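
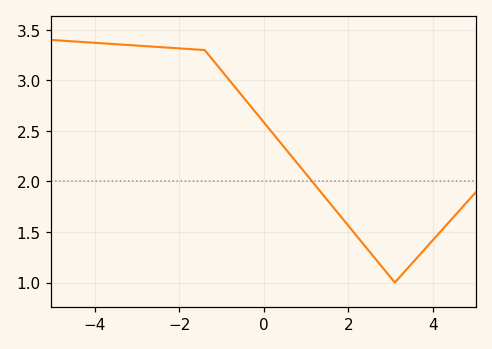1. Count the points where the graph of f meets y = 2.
1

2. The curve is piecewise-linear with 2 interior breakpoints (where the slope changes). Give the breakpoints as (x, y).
(-1.4, 3.3); (3.1, 1)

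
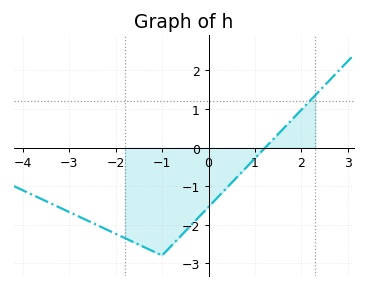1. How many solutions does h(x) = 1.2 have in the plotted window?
1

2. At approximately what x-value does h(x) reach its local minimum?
-1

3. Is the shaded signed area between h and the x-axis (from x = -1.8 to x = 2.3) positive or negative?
negative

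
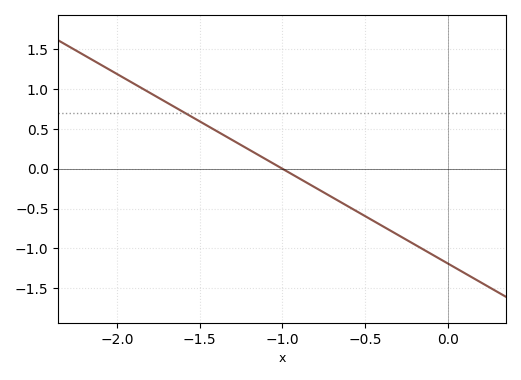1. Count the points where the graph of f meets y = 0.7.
1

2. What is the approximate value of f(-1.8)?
0.952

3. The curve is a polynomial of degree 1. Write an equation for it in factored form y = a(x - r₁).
y = -1.19(x + 1)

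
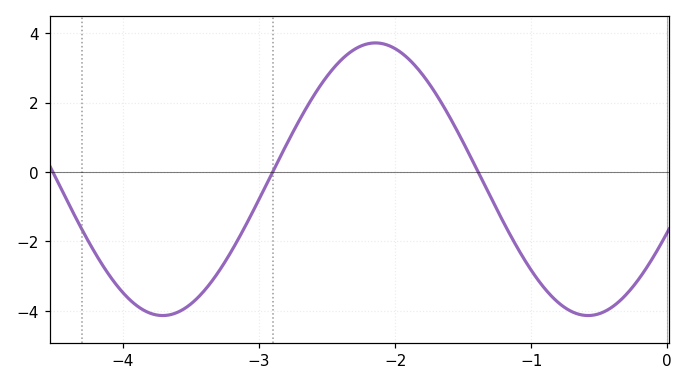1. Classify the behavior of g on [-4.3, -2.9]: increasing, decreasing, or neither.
neither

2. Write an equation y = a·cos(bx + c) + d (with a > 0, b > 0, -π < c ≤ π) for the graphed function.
y = 3.93cos(2x - 2) - 0.21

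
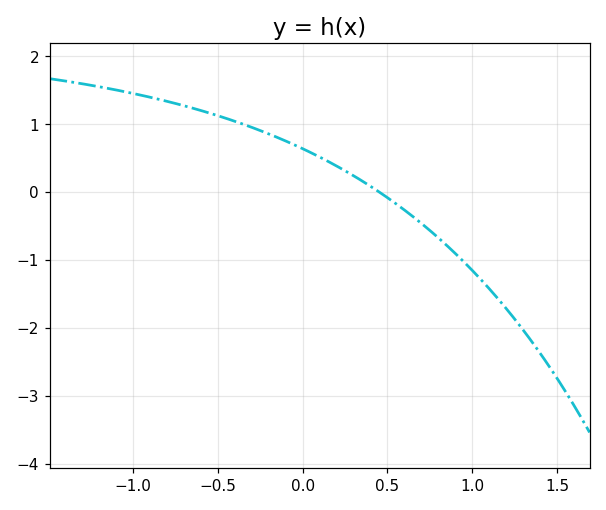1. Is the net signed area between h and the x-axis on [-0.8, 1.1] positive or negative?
positive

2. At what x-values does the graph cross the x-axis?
0.45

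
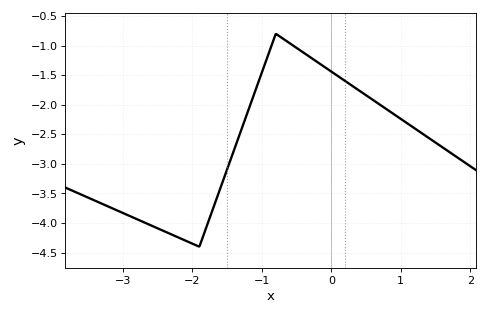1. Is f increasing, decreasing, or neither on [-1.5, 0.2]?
neither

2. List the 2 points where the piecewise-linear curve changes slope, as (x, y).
(-1.9, -4.4); (-0.8, -0.8)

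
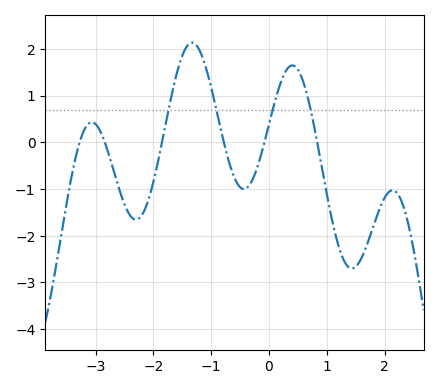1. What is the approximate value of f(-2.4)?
-1.6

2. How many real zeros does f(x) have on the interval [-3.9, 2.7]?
6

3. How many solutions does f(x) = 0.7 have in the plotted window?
4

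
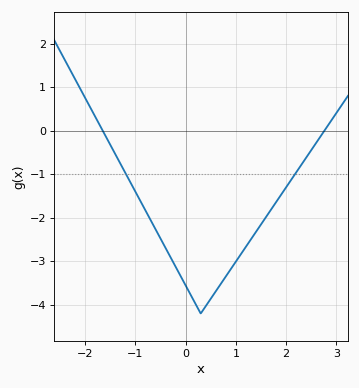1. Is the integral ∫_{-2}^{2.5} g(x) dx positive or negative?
negative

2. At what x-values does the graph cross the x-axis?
-1.7, 2.8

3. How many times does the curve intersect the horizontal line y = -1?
2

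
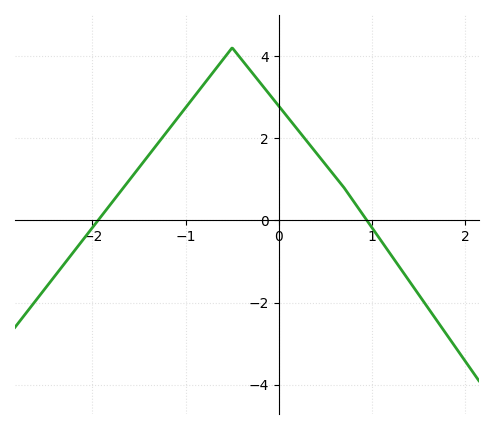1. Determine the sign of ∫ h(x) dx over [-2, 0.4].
positive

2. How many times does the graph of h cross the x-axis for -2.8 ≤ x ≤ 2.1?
2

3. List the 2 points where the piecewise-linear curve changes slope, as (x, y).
(-0.5, 4.2); (0.7, 0.8)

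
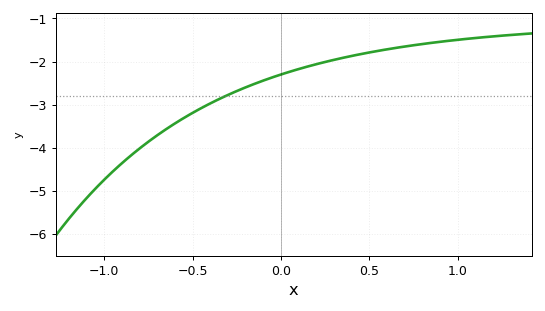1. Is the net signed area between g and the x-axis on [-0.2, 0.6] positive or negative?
negative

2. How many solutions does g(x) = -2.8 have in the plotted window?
1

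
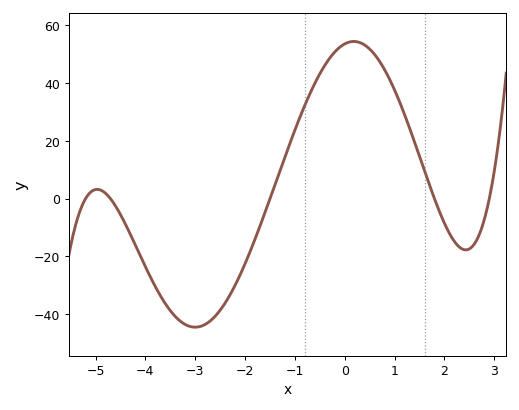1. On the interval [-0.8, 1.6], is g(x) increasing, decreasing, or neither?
neither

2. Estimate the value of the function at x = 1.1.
33.5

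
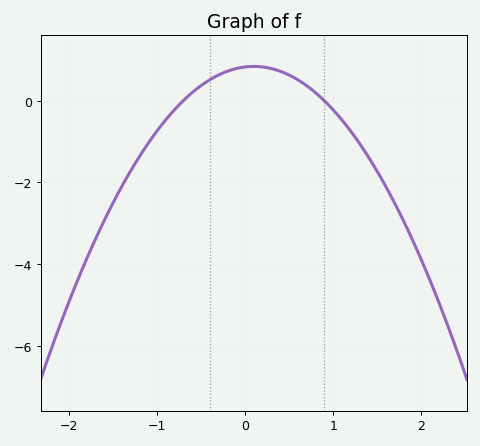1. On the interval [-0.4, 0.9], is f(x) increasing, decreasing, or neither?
neither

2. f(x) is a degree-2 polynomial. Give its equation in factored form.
y = -1.31(x + 0.7)(x - 0.9)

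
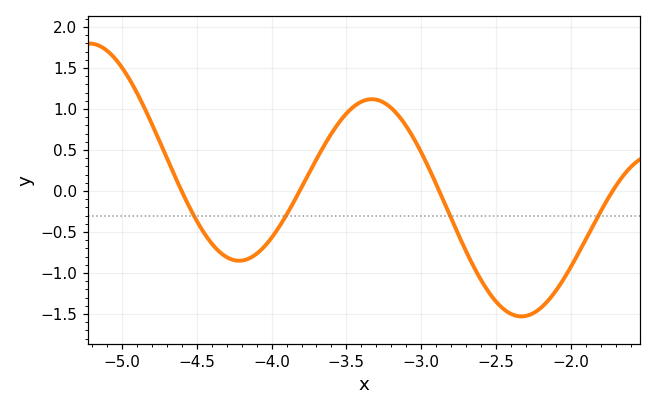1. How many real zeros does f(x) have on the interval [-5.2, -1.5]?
4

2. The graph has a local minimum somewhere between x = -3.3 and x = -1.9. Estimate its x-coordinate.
-2.33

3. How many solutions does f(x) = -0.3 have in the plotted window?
4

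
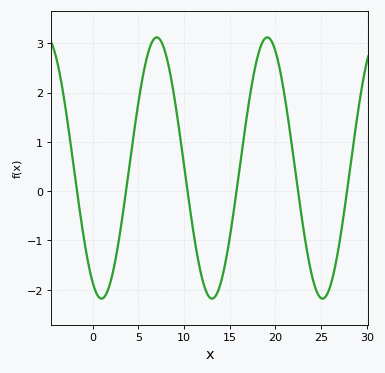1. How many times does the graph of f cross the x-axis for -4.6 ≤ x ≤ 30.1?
6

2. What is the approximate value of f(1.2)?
-2.16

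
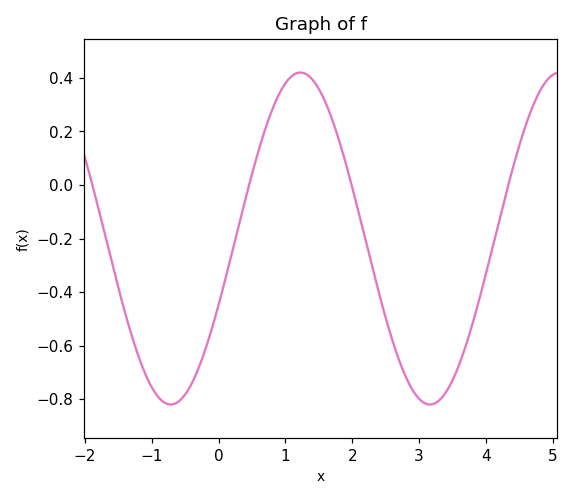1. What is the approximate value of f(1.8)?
0.169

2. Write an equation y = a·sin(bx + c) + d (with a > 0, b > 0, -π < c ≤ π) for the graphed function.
y = 0.62sin(1.62x - 0.412) - 0.2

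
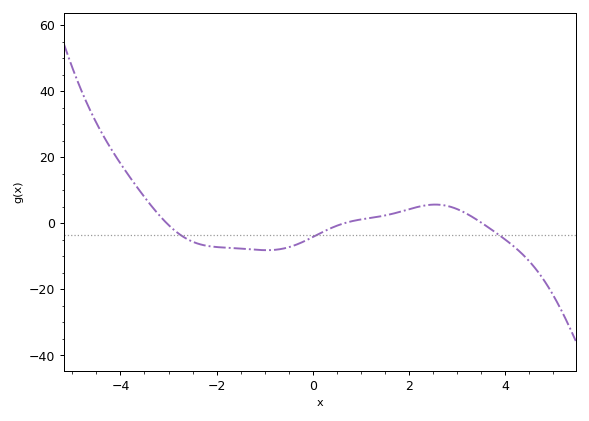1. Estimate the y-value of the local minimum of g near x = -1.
-8.13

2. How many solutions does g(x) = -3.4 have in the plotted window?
3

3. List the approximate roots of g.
-3.03, 0.646, 3.52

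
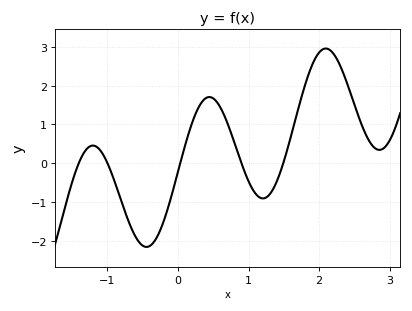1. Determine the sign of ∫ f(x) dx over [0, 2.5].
positive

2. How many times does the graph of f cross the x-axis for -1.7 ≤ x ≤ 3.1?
5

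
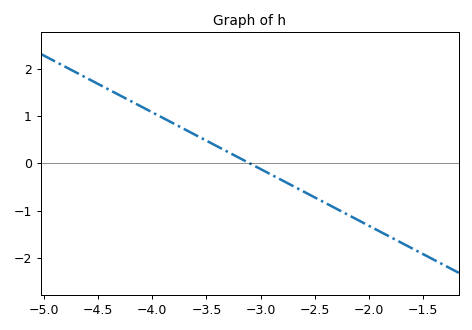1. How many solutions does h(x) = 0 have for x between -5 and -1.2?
1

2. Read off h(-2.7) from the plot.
-0.5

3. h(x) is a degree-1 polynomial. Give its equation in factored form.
y = -1.2(x + 3.1)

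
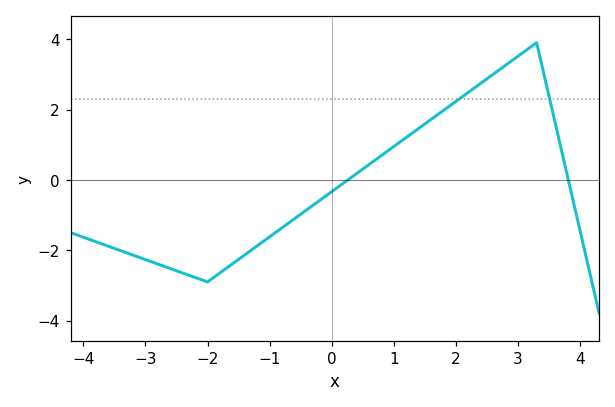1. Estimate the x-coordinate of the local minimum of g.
-2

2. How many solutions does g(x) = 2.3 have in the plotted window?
2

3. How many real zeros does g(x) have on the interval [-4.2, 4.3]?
2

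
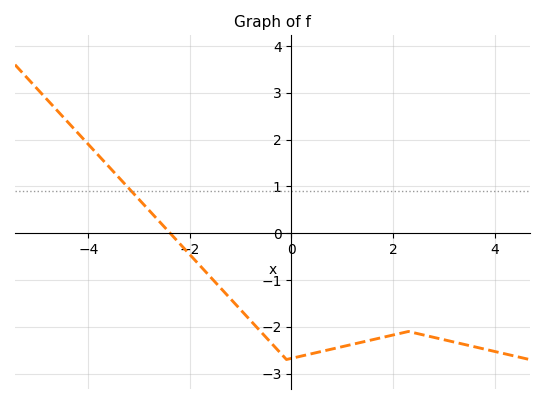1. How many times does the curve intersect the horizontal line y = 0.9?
1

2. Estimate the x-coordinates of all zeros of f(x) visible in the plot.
-2.4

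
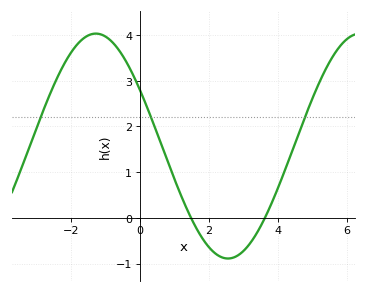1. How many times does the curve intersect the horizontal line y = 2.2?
3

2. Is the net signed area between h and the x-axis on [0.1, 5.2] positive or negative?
positive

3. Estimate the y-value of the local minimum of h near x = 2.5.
-0.9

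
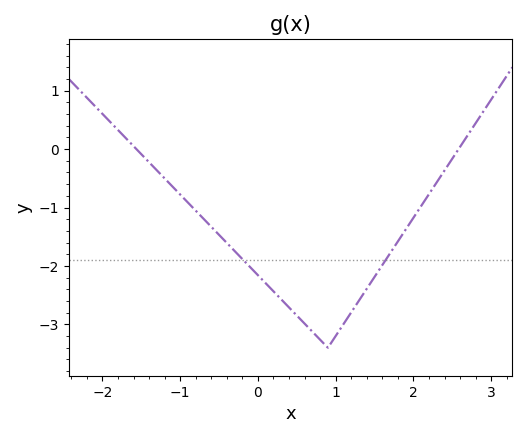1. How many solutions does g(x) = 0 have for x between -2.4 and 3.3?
2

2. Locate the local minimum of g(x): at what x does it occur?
0.899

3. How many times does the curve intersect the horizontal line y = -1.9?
2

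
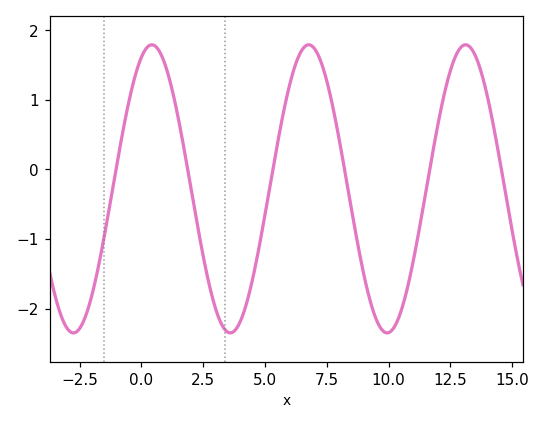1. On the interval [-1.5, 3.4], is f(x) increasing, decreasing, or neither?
neither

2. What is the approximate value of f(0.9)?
1.56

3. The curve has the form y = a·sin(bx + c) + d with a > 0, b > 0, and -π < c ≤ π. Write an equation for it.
y = 2.07sin(0.99x + 1.15) - 0.28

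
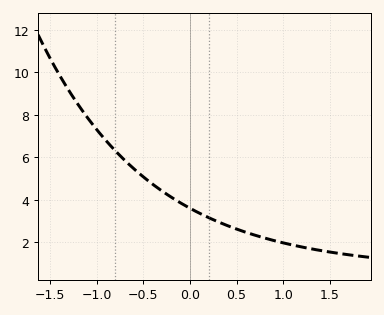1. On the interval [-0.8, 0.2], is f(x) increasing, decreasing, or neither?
decreasing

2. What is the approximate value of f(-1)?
7.2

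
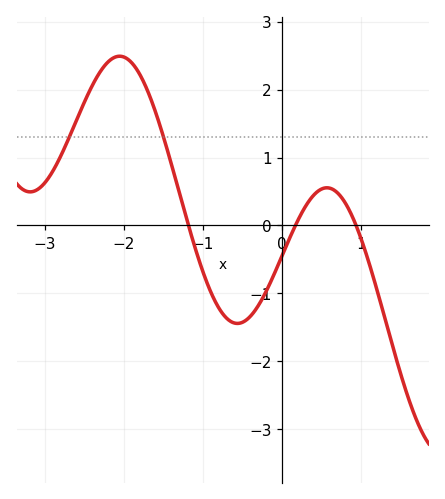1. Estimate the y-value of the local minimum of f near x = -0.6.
-1.44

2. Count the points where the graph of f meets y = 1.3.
2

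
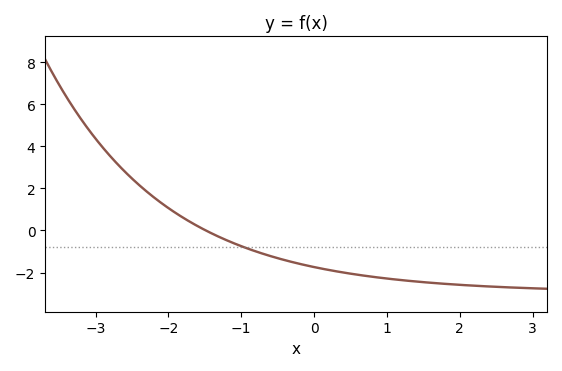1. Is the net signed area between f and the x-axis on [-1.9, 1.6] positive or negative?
negative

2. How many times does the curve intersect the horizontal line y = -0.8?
1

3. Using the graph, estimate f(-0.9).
-0.8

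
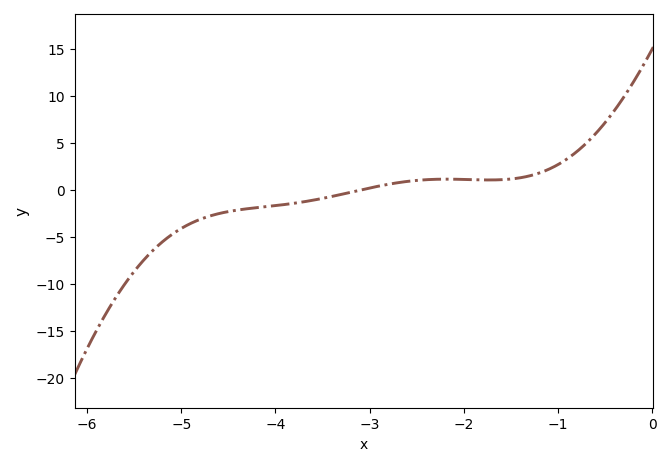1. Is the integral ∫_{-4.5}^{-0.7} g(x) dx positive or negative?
positive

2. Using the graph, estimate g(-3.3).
-0.467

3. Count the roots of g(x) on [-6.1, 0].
1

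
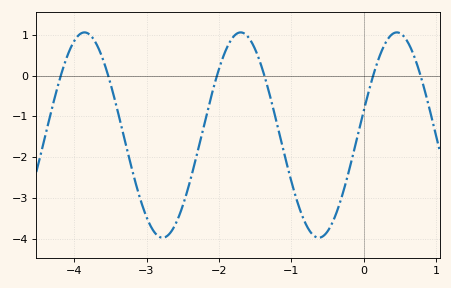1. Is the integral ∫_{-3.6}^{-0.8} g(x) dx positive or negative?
negative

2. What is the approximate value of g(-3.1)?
-3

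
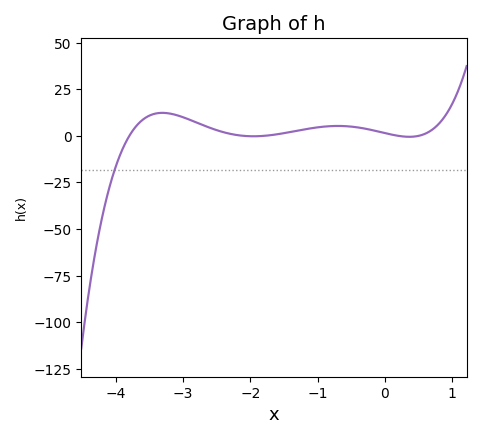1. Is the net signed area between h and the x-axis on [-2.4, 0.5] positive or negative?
positive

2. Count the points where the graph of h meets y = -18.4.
1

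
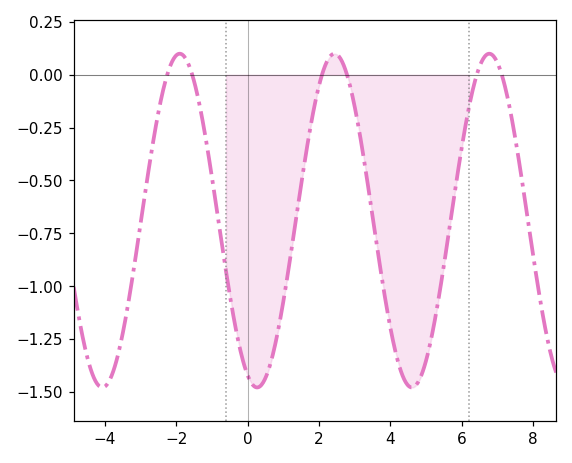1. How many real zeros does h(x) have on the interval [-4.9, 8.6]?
6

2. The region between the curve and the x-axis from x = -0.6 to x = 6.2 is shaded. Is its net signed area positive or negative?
negative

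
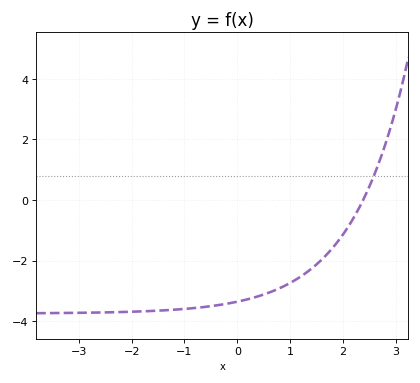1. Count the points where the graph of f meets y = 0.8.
1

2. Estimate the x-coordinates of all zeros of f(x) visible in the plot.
2.4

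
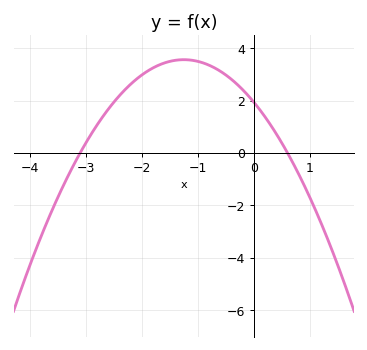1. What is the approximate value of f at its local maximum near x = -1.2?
3.6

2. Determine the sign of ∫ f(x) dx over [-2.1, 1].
positive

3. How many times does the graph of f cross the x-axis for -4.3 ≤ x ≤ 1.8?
2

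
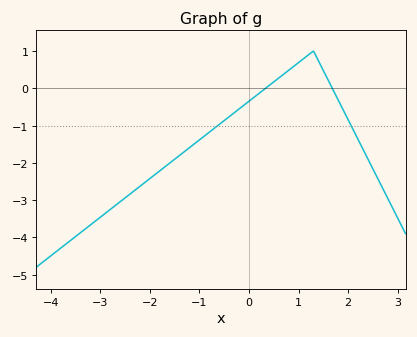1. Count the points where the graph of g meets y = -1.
2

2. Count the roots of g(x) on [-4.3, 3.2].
2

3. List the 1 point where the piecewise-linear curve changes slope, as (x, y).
(1.3, 1)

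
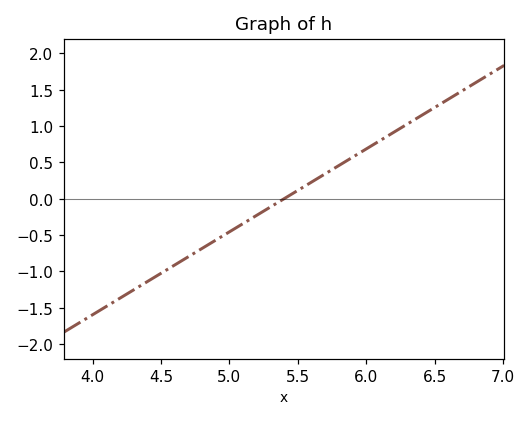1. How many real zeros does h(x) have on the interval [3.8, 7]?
1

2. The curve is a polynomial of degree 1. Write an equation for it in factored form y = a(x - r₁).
y = 1.14(x - 5.4)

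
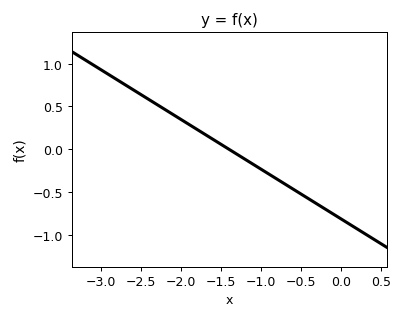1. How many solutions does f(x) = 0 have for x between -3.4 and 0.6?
1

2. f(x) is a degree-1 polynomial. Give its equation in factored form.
y = -0.58(x + 1.4)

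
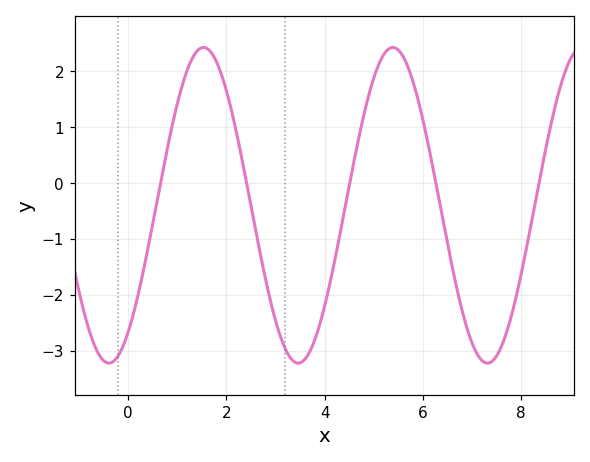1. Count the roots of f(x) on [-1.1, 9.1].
5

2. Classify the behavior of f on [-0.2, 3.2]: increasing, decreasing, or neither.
neither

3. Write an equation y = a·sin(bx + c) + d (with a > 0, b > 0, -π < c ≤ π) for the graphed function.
y = 2.82sin(1.6x - 0.93) - 0.4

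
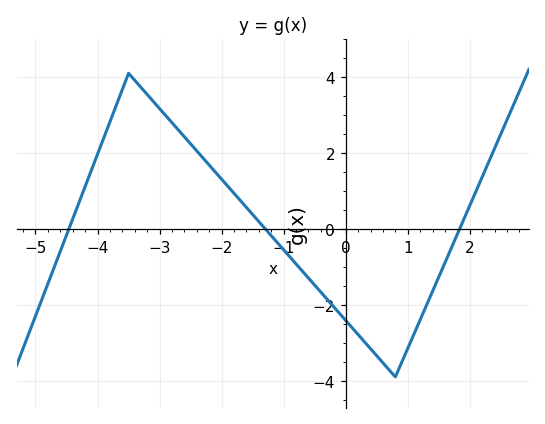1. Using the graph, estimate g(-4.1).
1.54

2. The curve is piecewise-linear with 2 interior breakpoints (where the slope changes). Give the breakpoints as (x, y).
(-3.5, 4.1); (0.8, -3.9)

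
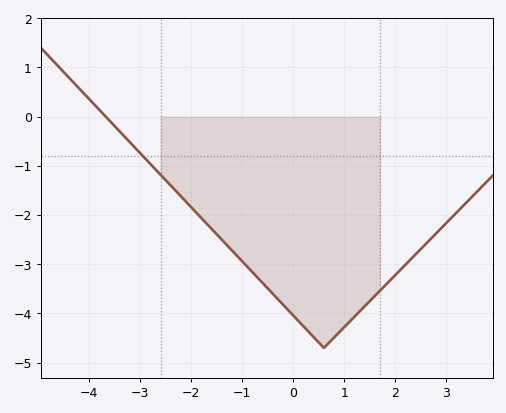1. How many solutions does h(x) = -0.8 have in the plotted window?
1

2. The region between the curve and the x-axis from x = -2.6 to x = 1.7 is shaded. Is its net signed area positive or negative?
negative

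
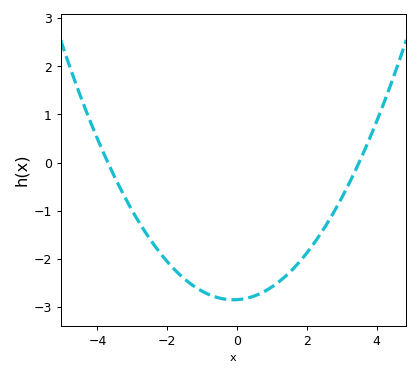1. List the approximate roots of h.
-3.8, 3.4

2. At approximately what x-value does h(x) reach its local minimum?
-0.2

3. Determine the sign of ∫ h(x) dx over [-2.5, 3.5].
negative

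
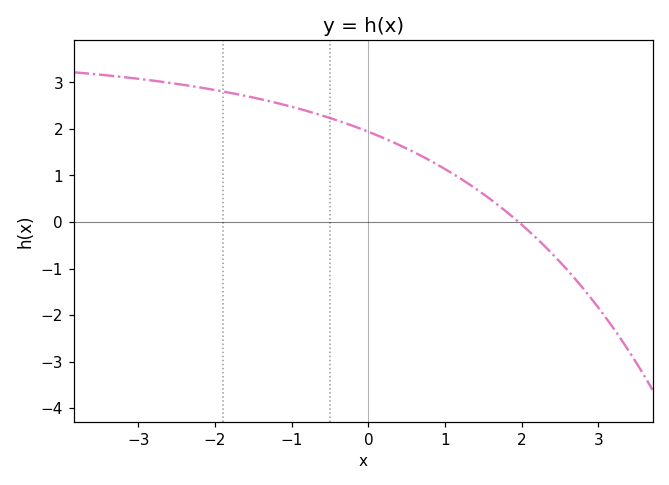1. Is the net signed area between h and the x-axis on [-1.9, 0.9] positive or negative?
positive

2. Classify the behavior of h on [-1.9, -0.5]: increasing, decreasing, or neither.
decreasing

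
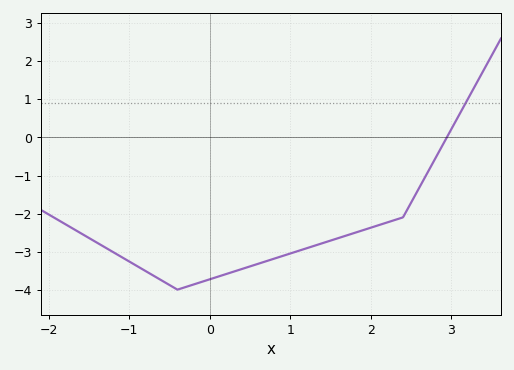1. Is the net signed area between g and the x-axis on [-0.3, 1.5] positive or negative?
negative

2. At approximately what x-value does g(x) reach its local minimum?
-0.4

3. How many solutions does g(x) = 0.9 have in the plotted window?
1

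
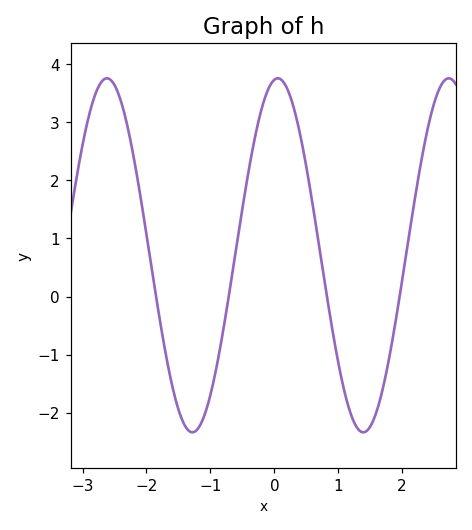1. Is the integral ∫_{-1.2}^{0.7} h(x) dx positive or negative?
positive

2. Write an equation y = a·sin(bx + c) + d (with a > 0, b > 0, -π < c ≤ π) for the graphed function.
y = 3.05sin(2.35x + 1.44) + 0.71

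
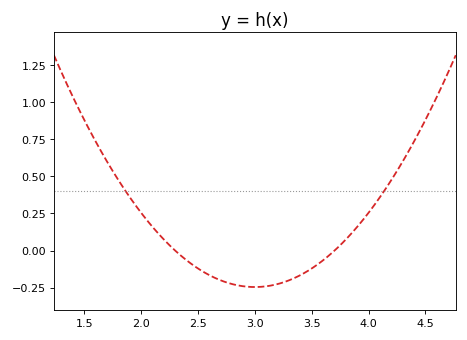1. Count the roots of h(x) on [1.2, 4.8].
2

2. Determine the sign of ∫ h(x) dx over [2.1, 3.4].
negative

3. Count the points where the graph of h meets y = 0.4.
2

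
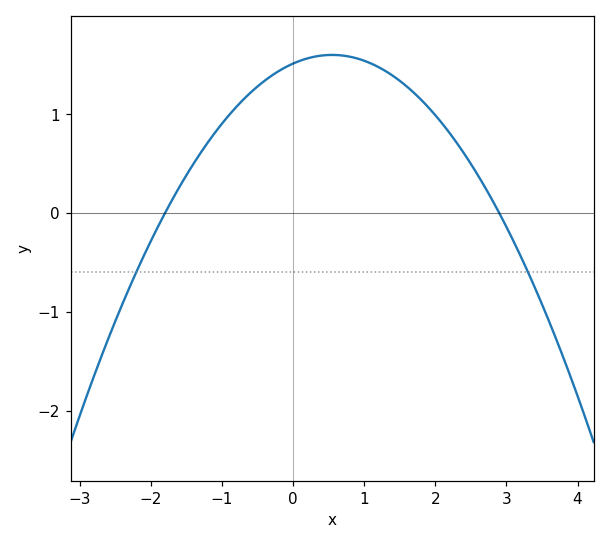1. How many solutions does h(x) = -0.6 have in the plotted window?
2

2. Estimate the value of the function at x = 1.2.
1.5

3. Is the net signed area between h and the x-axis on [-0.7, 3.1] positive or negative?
positive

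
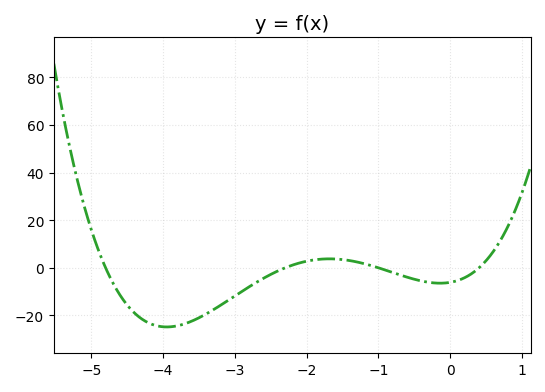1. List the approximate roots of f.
-4.8, -2.3, -1, 0.4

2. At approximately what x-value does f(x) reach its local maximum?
-1.7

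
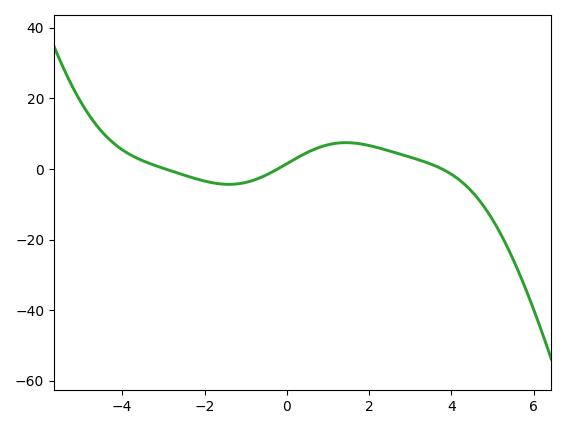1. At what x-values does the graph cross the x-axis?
-2.95, -0.225, 3.77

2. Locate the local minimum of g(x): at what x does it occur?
-1.4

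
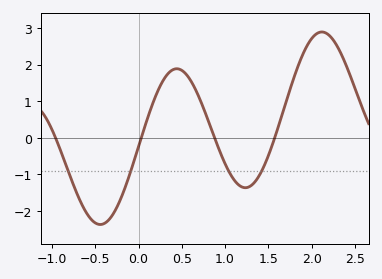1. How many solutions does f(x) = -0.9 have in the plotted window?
4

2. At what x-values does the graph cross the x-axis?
-1, 0, 0.9, 1.6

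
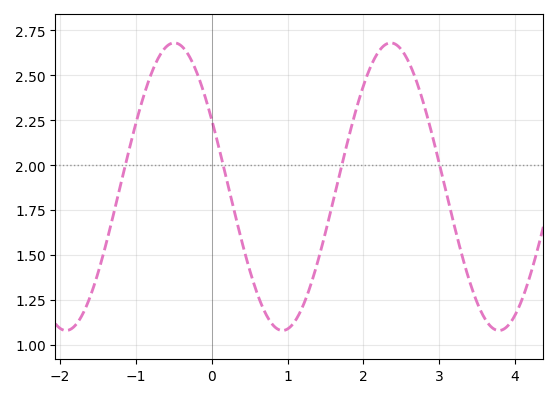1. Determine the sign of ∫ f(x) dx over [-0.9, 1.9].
positive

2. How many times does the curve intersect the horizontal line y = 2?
4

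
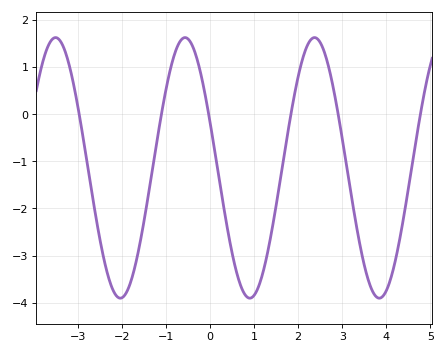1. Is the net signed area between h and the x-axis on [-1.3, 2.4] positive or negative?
negative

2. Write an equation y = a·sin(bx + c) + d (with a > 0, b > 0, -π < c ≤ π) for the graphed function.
y = 2.76sin(2.1x + 2.8) - 1.14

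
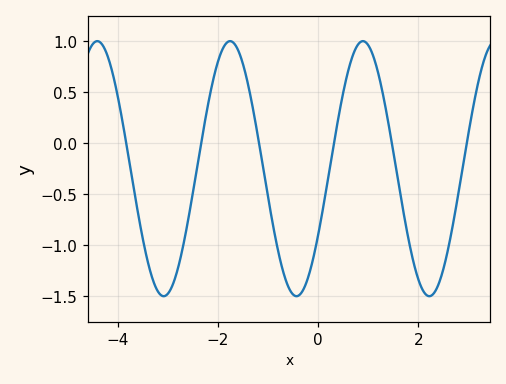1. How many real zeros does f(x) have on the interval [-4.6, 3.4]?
6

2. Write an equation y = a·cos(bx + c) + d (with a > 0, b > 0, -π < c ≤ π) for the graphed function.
y = 1.25cos(2.37x - 2.12) - 0.25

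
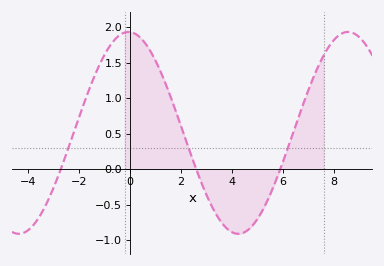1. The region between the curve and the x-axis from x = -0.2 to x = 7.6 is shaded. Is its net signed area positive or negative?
positive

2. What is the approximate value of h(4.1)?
-0.9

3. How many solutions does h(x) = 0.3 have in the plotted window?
3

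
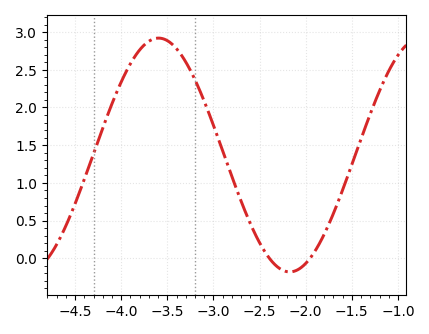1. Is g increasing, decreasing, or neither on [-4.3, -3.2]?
neither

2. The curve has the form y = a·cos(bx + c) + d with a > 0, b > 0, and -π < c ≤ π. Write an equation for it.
y = 1.55cos(2.2x + 1.7) + 1.37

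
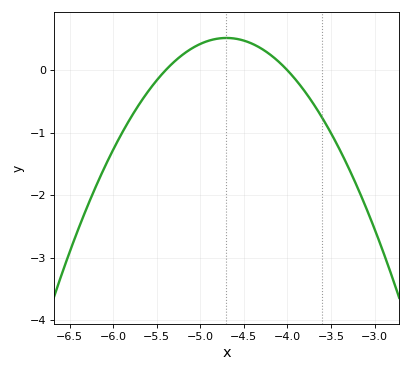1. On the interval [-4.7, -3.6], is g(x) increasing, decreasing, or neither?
decreasing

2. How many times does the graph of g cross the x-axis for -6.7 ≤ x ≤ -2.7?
2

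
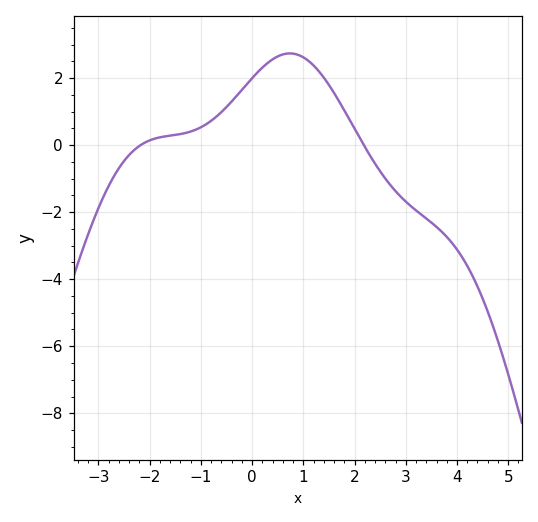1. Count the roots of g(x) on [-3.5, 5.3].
2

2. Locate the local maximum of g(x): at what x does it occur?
0.736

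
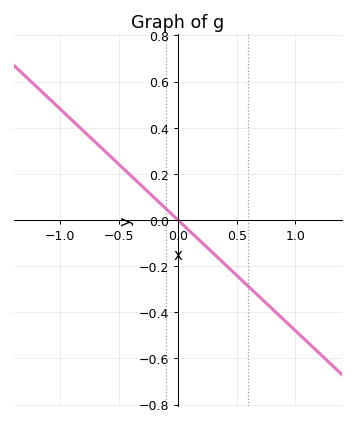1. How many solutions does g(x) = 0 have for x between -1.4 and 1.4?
1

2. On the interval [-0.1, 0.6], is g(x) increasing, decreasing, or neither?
decreasing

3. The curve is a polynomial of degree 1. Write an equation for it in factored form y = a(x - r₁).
y = -0.48(x - 0)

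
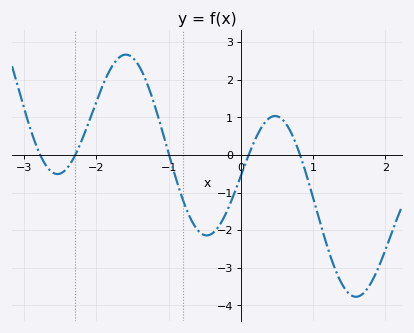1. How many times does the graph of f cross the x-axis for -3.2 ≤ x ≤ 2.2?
5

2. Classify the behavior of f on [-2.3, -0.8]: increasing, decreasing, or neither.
neither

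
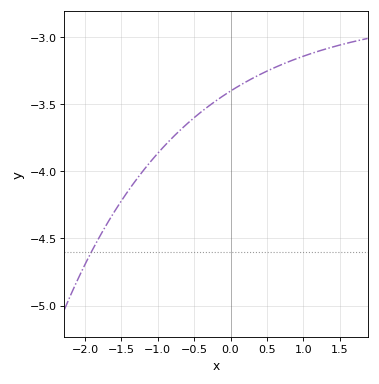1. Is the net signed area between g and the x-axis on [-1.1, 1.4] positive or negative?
negative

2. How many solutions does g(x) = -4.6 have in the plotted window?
1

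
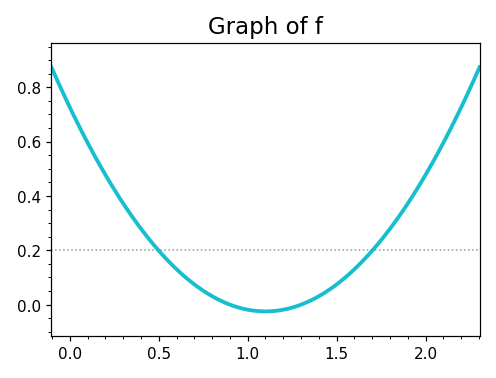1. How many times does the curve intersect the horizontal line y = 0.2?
2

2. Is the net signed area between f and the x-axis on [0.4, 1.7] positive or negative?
positive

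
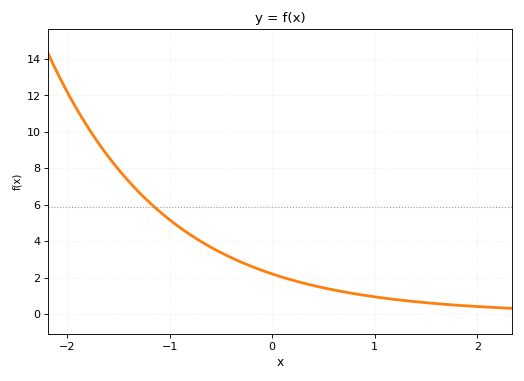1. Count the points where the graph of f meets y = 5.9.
1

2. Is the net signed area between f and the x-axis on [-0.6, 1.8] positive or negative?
positive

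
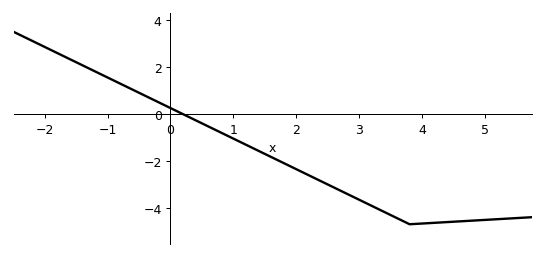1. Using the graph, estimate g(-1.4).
2.07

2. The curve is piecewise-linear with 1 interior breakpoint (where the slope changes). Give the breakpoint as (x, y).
(3.8, -4.7)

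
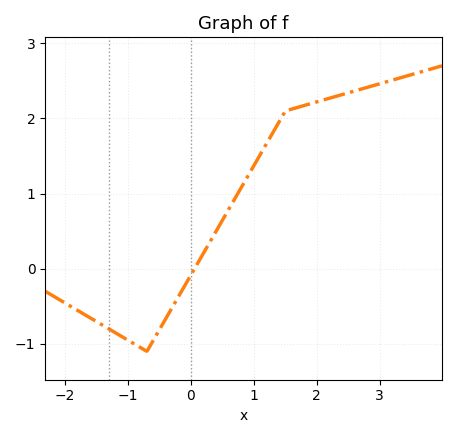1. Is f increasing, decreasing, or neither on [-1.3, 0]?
neither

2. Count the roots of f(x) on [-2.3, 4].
1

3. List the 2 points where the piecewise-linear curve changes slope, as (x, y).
(-0.7, -1.1); (1.5, 2.1)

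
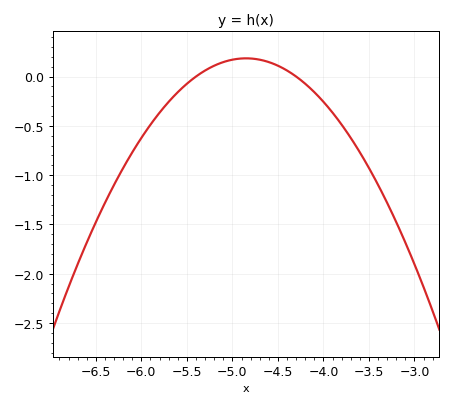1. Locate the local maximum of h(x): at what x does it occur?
-4.85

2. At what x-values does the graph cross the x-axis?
-5.4, -4.3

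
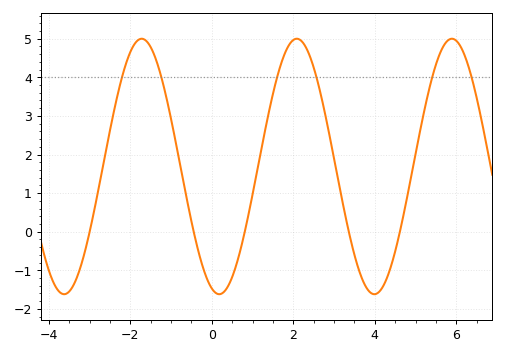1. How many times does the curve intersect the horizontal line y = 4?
6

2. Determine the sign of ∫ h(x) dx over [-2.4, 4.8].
positive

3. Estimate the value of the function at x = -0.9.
2.39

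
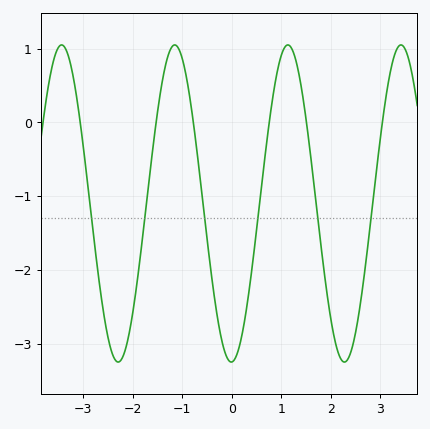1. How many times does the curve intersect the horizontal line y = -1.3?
6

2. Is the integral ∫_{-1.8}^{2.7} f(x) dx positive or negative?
negative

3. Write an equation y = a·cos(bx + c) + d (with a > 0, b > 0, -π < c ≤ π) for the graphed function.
y = 2.15cos(2.8x - 3.1) - 1.1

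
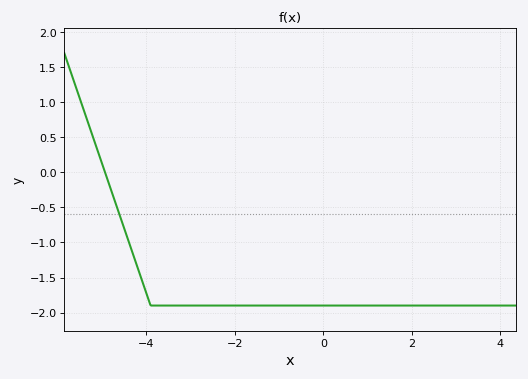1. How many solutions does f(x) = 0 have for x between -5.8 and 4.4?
1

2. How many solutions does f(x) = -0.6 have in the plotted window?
1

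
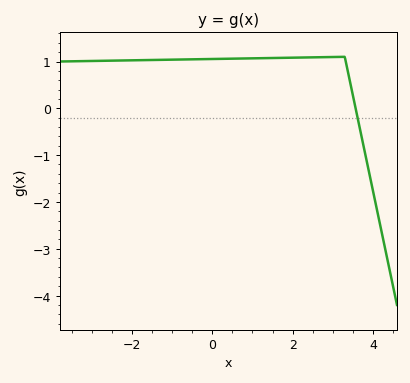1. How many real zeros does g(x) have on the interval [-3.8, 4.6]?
1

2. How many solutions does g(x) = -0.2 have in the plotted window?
1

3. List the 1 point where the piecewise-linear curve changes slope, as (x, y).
(3.3, 1.1)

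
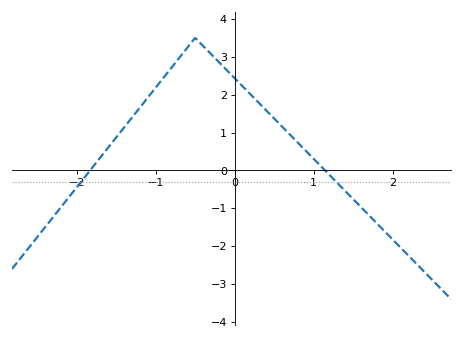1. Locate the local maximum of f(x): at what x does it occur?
-0.5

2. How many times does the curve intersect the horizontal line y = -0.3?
2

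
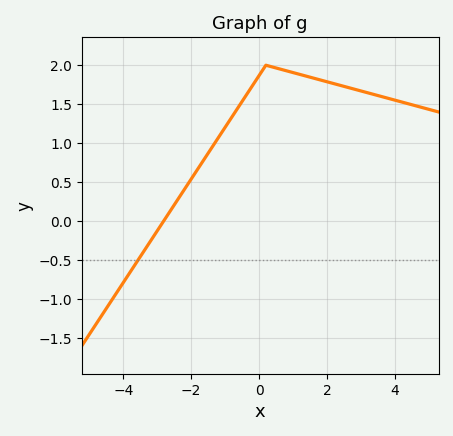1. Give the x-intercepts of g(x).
-2.8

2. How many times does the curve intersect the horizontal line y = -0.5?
1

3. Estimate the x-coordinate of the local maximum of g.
0.2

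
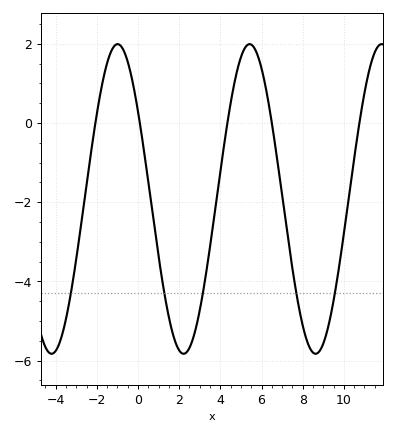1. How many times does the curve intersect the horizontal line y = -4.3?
5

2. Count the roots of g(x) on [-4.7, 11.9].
5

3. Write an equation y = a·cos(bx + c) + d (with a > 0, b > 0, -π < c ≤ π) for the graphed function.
y = 3.91cos(0.98x + 0.972) - 1.92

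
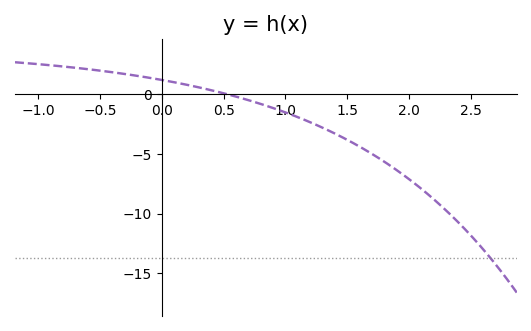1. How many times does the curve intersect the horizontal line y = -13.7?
1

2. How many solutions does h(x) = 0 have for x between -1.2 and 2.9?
1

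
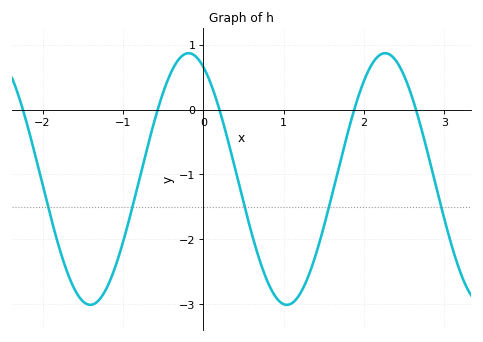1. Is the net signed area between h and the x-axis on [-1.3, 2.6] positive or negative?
negative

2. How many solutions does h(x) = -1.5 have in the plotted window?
5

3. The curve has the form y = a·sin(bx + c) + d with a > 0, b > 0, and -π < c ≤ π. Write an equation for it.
y = 1.94sin(2.57x + 2.04) - 1.07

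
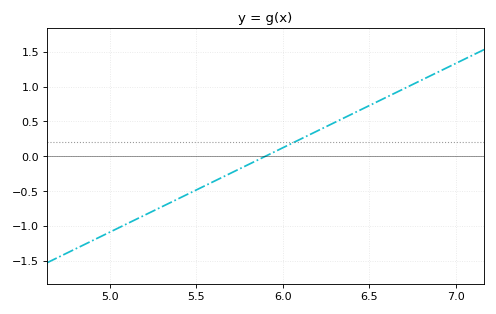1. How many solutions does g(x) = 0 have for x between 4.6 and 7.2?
1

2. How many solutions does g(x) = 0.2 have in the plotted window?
1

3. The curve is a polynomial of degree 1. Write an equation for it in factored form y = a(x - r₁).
y = 1.21(x - 5.9)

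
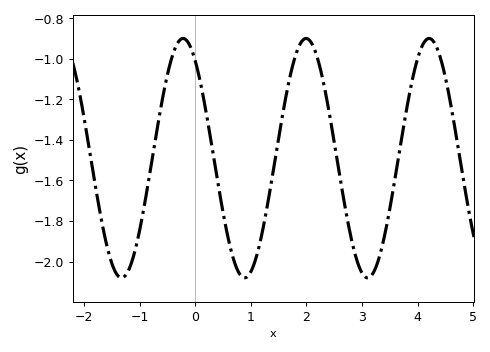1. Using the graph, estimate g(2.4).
-1.25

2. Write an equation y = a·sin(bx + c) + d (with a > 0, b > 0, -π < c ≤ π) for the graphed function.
y = 0.59sin(2.84x + 2.19) - 1.49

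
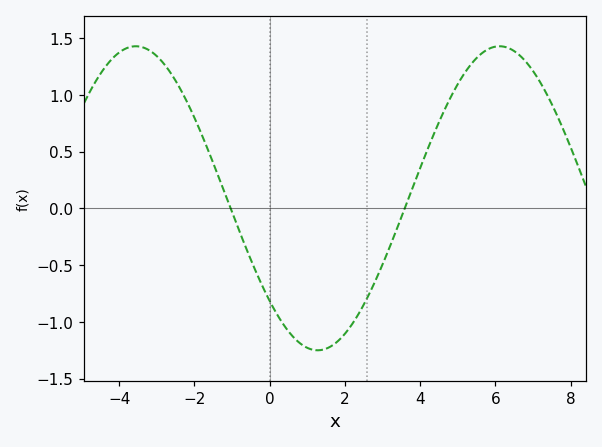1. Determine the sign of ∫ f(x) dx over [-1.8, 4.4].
negative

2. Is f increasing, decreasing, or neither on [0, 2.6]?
neither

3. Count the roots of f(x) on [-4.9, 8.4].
2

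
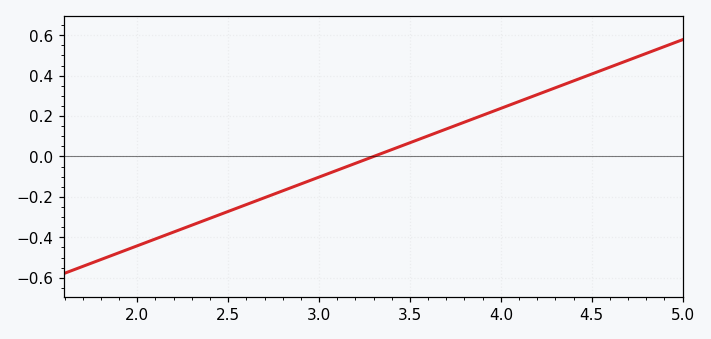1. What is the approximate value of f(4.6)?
0.442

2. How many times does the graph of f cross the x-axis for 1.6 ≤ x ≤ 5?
1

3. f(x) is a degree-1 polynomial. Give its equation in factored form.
y = 0.34(x - 3.3)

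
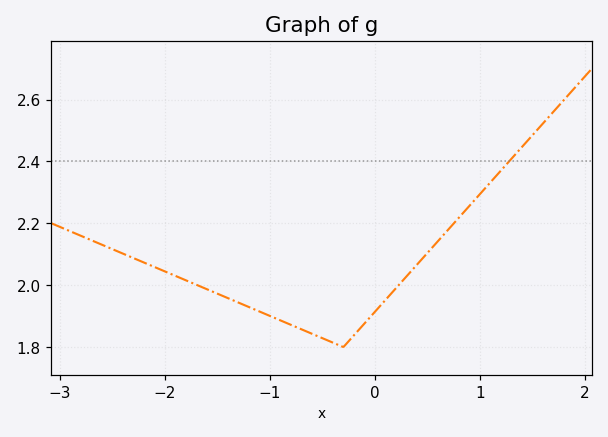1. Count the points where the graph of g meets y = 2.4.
1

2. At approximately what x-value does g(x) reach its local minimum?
-0.3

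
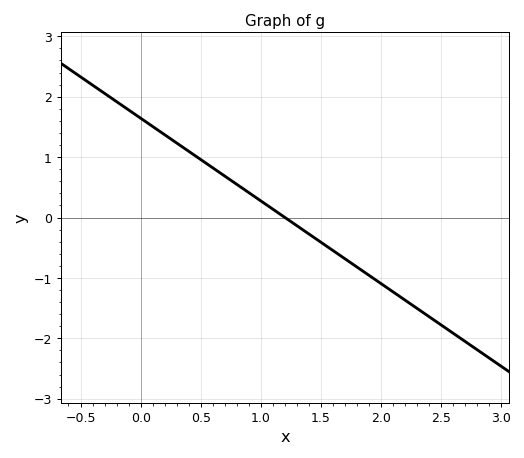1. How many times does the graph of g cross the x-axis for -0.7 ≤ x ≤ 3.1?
1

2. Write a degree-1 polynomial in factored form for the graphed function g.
y = -1.37(x - 1.2)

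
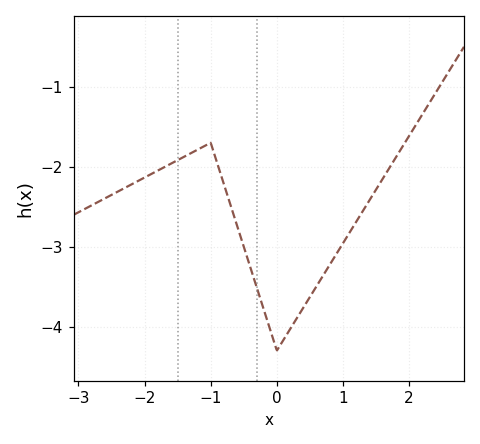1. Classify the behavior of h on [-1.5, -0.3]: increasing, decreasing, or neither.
neither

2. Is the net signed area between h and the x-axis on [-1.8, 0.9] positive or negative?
negative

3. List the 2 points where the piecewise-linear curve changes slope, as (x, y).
(-1, -1.7); (0, -4.3)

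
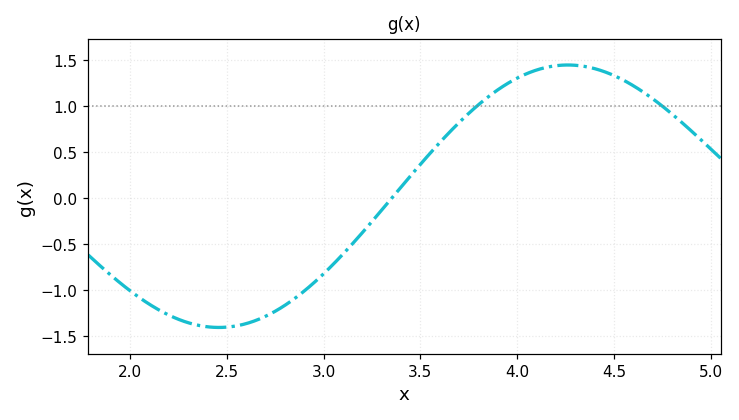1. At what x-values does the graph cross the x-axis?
3.35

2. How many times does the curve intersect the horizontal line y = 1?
2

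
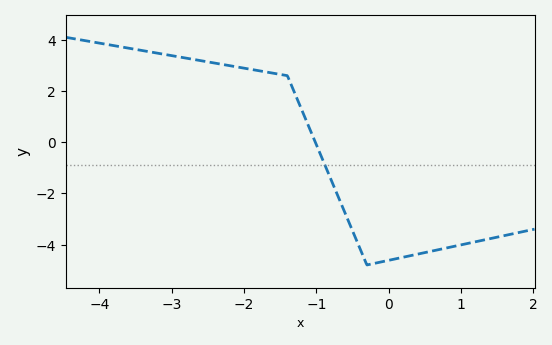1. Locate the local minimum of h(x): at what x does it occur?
-0.3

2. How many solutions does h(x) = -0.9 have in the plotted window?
1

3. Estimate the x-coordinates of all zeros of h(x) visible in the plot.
-1.01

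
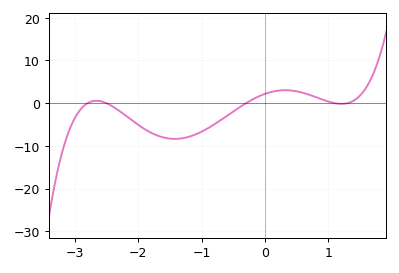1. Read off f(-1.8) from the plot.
-6.89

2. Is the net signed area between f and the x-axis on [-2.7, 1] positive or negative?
negative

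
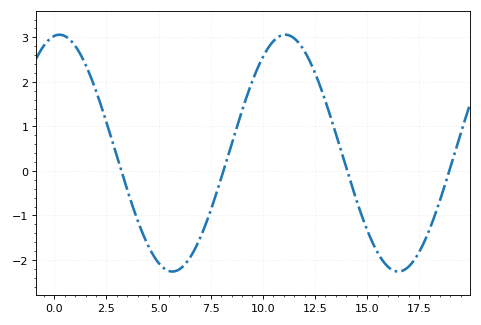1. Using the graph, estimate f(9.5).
2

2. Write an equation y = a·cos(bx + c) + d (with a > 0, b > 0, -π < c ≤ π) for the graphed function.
y = 2.66cos(0.58x - 0.14) + 0.4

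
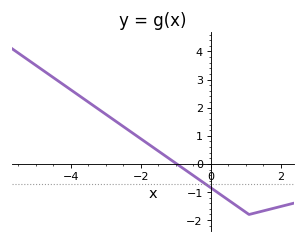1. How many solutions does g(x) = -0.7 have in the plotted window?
1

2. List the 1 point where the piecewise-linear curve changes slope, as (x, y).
(1.1, -1.8)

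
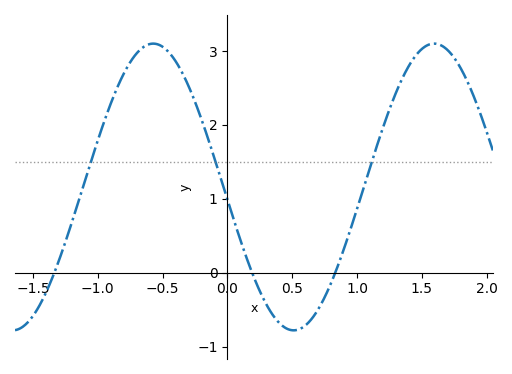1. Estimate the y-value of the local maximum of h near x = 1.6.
3.1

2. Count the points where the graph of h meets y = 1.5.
3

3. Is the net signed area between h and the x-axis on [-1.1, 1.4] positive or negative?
positive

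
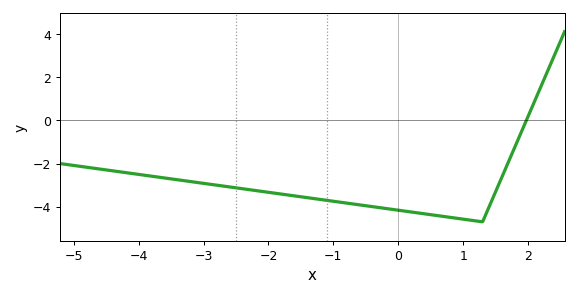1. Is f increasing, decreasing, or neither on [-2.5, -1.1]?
decreasing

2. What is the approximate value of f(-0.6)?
-4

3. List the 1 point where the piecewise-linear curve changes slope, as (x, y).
(1.3, -4.7)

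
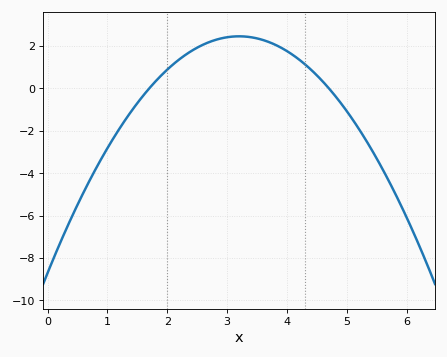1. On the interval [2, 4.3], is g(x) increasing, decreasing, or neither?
neither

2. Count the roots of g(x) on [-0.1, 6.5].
2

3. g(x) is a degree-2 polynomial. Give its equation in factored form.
y = -1.09(x - 1.7)(x - 4.7)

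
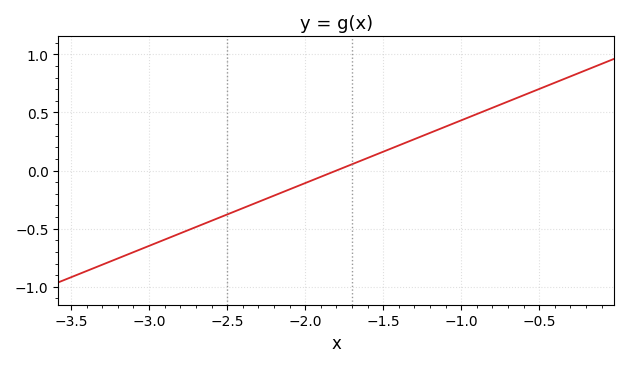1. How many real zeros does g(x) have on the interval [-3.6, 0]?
1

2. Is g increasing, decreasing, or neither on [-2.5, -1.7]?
increasing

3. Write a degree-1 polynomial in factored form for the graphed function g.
y = 0.54(x + 1.8)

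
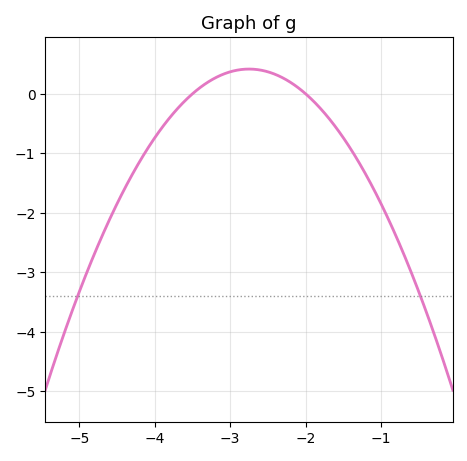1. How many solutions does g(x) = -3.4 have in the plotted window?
2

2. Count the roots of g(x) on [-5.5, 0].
2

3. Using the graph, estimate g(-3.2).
0.266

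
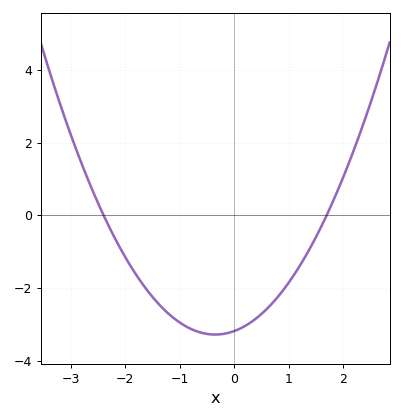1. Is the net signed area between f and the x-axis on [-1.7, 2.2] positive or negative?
negative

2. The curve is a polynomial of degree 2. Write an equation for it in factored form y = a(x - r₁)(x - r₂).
y = 0.78(x + 2.4)(x - 1.7)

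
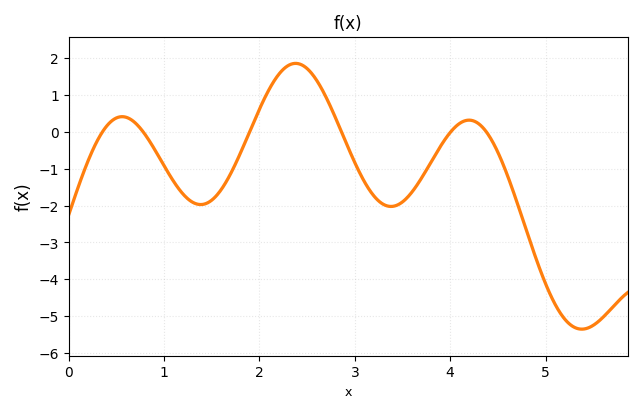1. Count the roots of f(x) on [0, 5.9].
6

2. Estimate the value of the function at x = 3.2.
-1.74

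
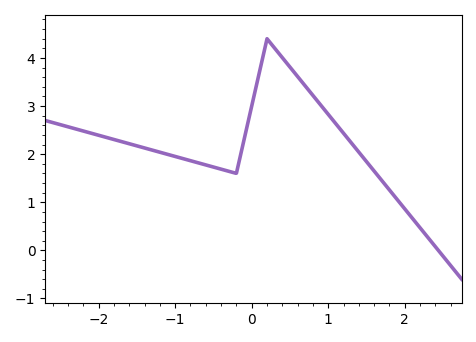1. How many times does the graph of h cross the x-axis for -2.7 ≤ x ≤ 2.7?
1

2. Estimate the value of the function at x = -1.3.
2.1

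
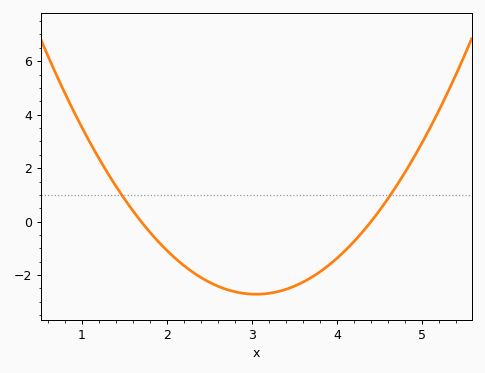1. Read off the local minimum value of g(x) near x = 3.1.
-2.72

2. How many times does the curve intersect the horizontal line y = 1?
2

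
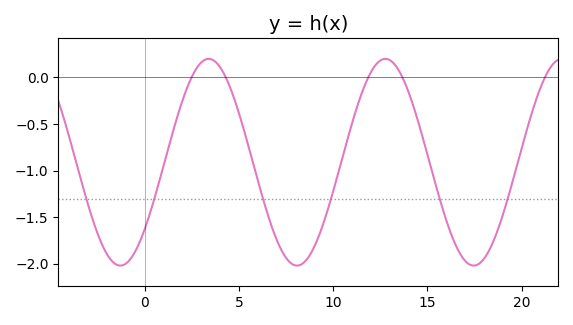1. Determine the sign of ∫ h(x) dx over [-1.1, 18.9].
negative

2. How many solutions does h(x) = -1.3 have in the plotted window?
6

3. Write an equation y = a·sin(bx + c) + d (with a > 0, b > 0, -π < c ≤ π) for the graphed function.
y = 1.11sin(0.67x - 0.7) - 0.91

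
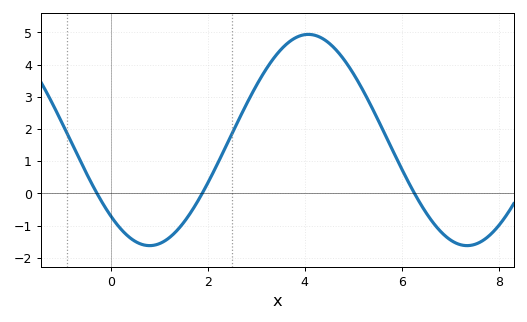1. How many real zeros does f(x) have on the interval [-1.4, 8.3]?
3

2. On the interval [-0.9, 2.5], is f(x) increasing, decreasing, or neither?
neither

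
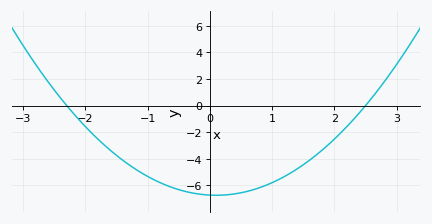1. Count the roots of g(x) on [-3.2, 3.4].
2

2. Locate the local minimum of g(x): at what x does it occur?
0.1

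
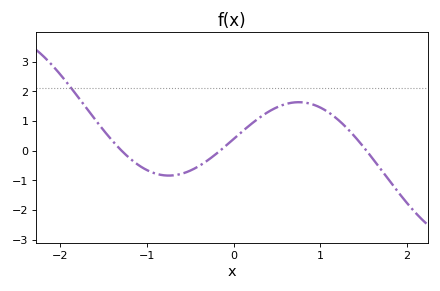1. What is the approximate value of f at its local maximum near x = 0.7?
1.63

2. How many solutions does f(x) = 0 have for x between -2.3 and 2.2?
3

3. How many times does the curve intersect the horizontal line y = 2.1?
1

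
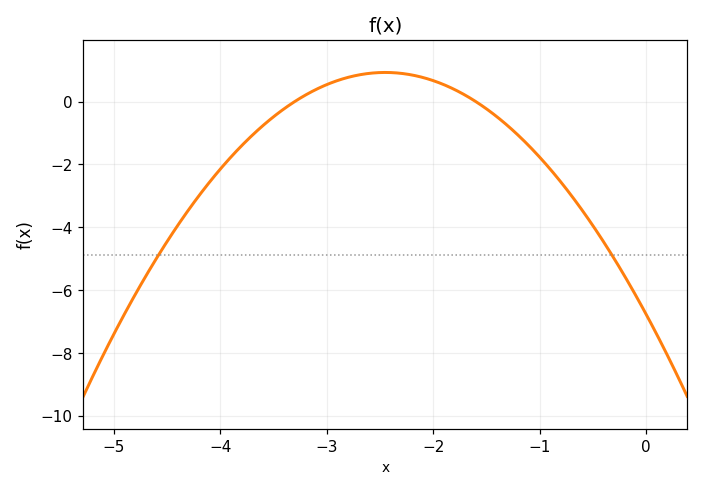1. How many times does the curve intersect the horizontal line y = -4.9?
2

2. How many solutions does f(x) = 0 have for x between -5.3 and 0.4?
2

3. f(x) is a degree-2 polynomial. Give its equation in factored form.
y = -1.28(x + 3.3)(x + 1.6)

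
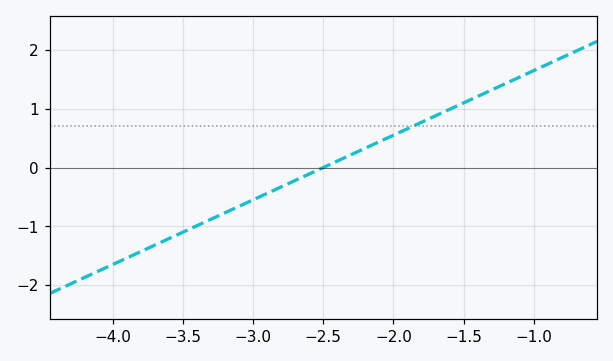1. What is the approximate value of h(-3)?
-0.6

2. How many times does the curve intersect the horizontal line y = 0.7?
1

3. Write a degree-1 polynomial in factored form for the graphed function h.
y = 1.1(x + 2.5)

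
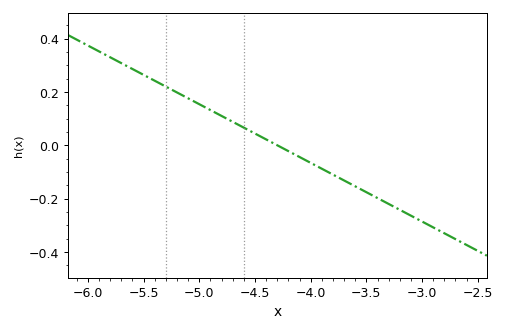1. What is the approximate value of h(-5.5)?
0.26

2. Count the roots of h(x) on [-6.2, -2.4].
1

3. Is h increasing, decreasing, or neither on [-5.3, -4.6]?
decreasing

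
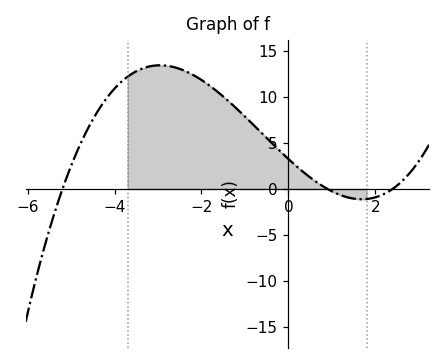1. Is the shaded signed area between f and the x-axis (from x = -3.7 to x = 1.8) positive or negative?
positive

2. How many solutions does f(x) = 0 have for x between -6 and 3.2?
3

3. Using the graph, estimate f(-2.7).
13.3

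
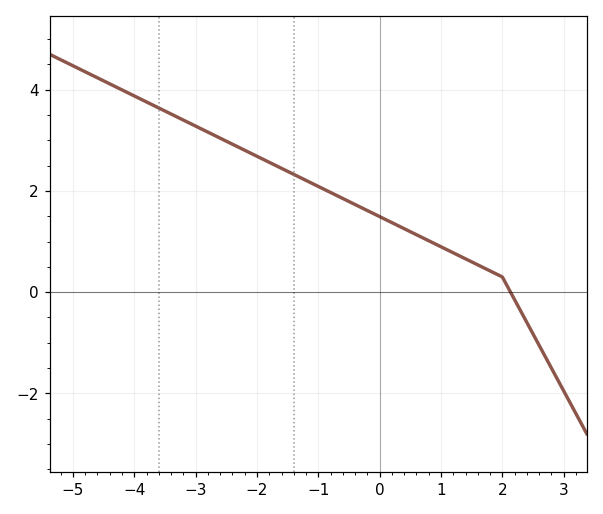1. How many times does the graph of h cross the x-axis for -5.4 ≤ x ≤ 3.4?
1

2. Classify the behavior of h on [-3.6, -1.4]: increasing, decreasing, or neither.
decreasing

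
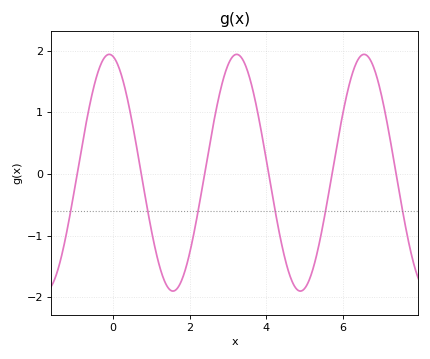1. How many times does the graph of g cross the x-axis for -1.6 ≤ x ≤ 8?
6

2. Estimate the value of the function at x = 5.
-1.86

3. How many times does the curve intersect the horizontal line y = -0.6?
6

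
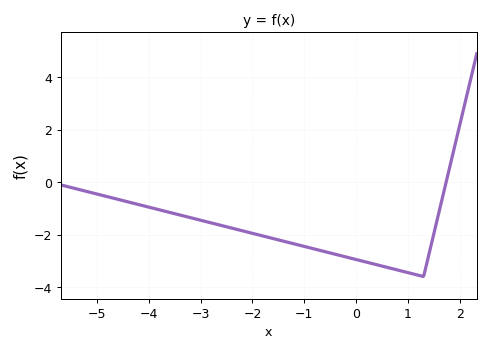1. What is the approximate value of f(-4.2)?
-0.8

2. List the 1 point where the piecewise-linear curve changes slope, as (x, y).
(1.3, -3.6)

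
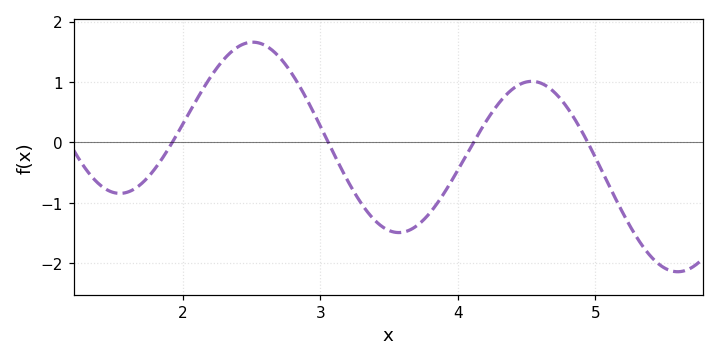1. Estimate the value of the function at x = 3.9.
-0.8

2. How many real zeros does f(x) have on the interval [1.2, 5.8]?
4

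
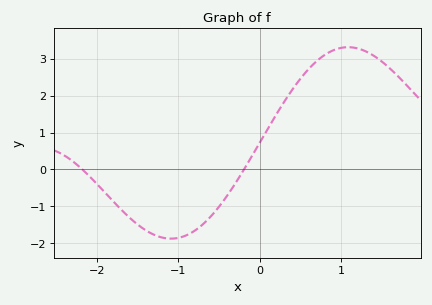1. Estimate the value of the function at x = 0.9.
3.22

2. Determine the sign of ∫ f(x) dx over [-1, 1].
positive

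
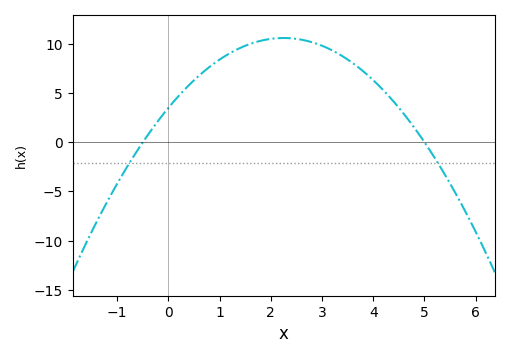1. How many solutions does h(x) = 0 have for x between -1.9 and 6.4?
2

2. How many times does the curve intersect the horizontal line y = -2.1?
2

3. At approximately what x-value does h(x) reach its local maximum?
2.25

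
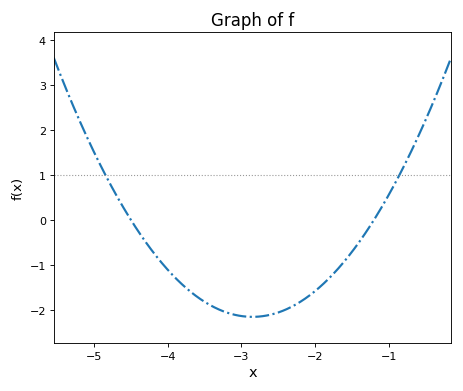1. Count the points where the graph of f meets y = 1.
2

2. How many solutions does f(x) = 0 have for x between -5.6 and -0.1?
2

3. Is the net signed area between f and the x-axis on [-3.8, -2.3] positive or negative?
negative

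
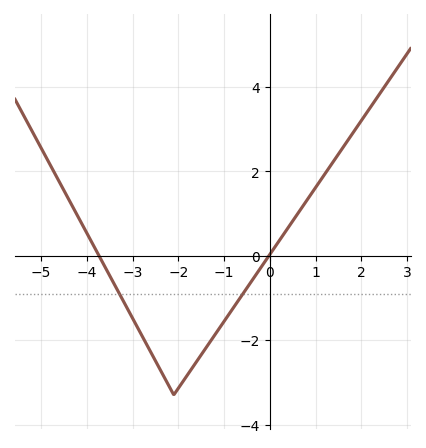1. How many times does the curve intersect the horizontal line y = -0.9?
2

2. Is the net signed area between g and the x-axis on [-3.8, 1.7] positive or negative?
negative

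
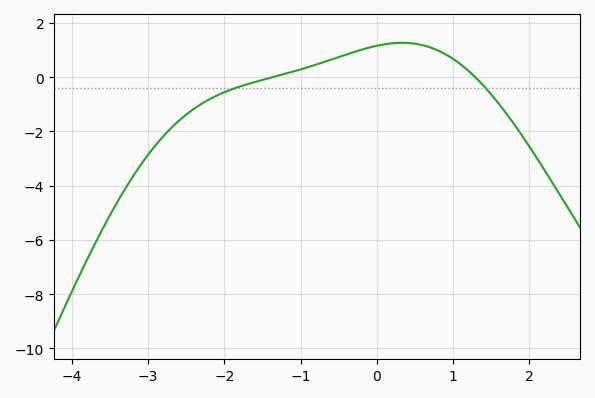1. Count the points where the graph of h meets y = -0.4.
2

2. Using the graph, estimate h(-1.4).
-0.03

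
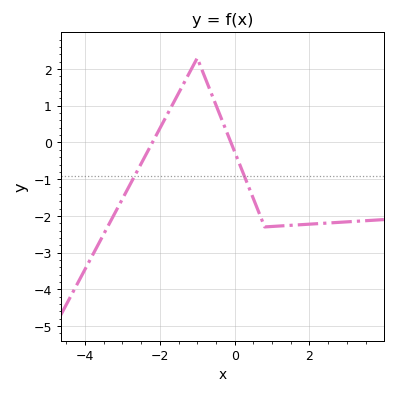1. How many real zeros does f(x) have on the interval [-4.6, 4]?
2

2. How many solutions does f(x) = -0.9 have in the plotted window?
2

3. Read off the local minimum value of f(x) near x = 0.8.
-2.3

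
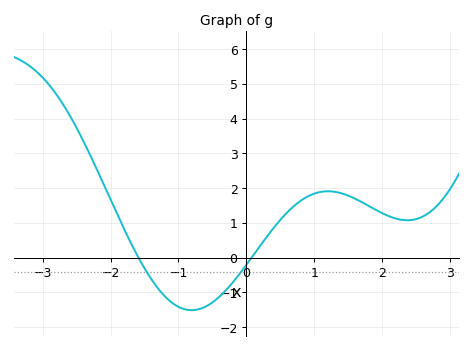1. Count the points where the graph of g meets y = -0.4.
2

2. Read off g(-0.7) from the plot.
-1.5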